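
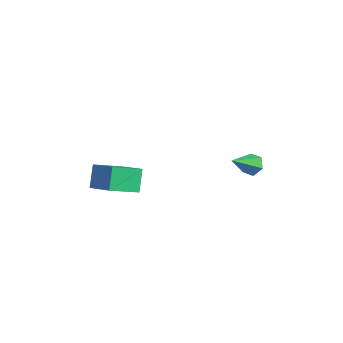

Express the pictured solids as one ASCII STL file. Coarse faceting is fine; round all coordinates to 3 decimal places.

solid 
facet normal 0.025 0.794 -0.607
outer loop
vertex 0.867 4.899 -0.025
vertex 0.586 4.456 -0.616
vertex 0.087 4.838 -0.137
endloop
endfacet
facet normal -0.159 0.317 0.935
outer loop
vertex 0.867 4.899 -0.025
vertex 0.087 4.838 -0.137
vertex 0.534 2.844 0.616
endloop
endfacet
facet normal 0.026 0.795 -0.607
outer loop
vertex 0.087 4.838 -0.137
vertex 0.586 4.456 -0.616
vertex -0.194 4.396 -0.728
endloop
endfacet
facet normal -0.893 -0.031 0.448
outer loop
vertex 0.087 4.838 -0.137
vertex -0.194 4.396 -0.728
vertex 0.534 2.844 0.616
endloop
endfacet
facet normal 0.026 0.794 -0.608
outer loop
vertex -0.194 4.396 -0.728
vertex 0.586 4.456 -0.616
vertex 0.305 4.013 -1.207
endloop
endfacet
facet normal -0.743 -0.602 -0.293
outer loop
vertex -0.194 4.396 -0.728
vertex 0.305 4.013 -1.207
vertex 0.534 2.844 0.616
endloop
endfacet
facet normal 0.025 0.794 -0.607
outer loop
vertex 0.305 4.013 -1.207
vertex 0.586 4.456 -0.616
vertex 1.085 4.074 -1.095
endloop
endfacet
facet normal 0.143 -0.825 -0.547
outer loop
vertex 0.305 4.013 -1.207
vertex 1.085 4.074 -1.095
vertex 0.534 2.844 0.616
endloop
endfacet
facet normal 0.025 0.794 -0.607
outer loop
vertex 1.085 4.074 -1.095
vertex 0.586 4.456 -0.616
vertex 1.366 4.517 -0.504
endloop
endfacet
facet normal 0.877 -0.476 -0.060
outer loop
vertex 1.085 4.074 -1.095
vertex 1.366 4.517 -0.504
vertex 0.534 2.844 0.616
endloop
endfacet
facet normal 0.025 0.794 -0.607
outer loop
vertex 1.366 4.517 -0.504
vertex 0.586 4.456 -0.616
vertex 0.867 4.899 -0.025
endloop
endfacet
facet normal 0.726 0.095 0.681
outer loop
vertex 1.366 4.517 -0.504
vertex 0.867 4.899 -0.025
vertex 0.534 2.844 0.616
endloop
endfacet
facet normal -0.388 0.491 0.780
outer loop
vertex -3.744 -3.821 1.335
vertex -2.027 -3.83 2.194
vertex -3.286 -2.035 0.439
endloop
endfacet
facet normal -0.894 0.005 -0.448
outer loop
vertex -2.673 -2.81 -0.794
vertex -3.744 -3.821 1.335
vertex -3.286 -2.035 0.439
endloop
endfacet
facet normal -0.388 0.491 0.780
outer loop
vertex -3.286 -2.035 0.439
vertex -2.027 -3.83 2.194
vertex -1.569 -2.044 1.298
endloop
endfacet
facet normal 0.223 0.871 -0.437
outer loop
vertex -1.569 -2.044 1.298
vertex -2.673 -2.81 -0.794
vertex -3.286 -2.035 0.439
endloop
endfacet
facet normal -0.223 -0.871 0.437
outer loop
vertex -3.744 -3.821 1.335
vertex -1.414 -4.605 0.961
vertex -2.027 -3.83 2.194
endloop
endfacet
facet normal -0.894 0.005 -0.448
outer loop
vertex -3.131 -4.596 0.102
vertex -3.744 -3.821 1.335
vertex -2.673 -2.81 -0.794
endloop
endfacet
facet normal -0.223 -0.871 0.437
outer loop
vertex -3.131 -4.596 0.102
vertex -1.414 -4.605 0.961
vertex -3.744 -3.821 1.335
endloop
endfacet
facet normal 0.894 -0.005 0.448
outer loop
vertex -2.027 -3.83 2.194
vertex -1.414 -4.605 0.961
vertex -1.569 -2.044 1.298
endloop
endfacet
facet normal 0.223 0.871 -0.437
outer loop
vertex -0.956 -2.819 0.065
vertex -2.673 -2.81 -0.794
vertex -1.569 -2.044 1.298
endloop
endfacet
facet normal 0.894 -0.005 0.448
outer loop
vertex -1.569 -2.044 1.298
vertex -1.414 -4.605 0.961
vertex -0.956 -2.819 0.065
endloop
endfacet
facet normal 0.388 -0.491 -0.780
outer loop
vertex -0.956 -2.819 0.065
vertex -3.131 -4.596 0.102
vertex -2.673 -2.81 -0.794
endloop
endfacet
facet normal 0.388 -0.491 -0.780
outer loop
vertex -1.414 -4.605 0.961
vertex -3.131 -4.596 0.102
vertex -0.956 -2.819 0.065
endloop
endfacet

endsolid


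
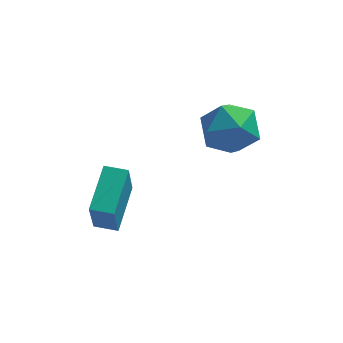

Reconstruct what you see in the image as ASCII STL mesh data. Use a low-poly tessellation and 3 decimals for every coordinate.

solid 
facet normal 0.175 0.588 0.789
outer loop
vertex 1.395 -0.325 2.645
vertex 1.092 -1.257 3.407
vertex 2.268 -1.114 3.039
endloop
endfacet
facet normal 0.590 0.772 0.238
outer loop
vertex 1.395 -0.325 2.645
vertex 2.268 -1.114 3.039
vertex 2.257 -0.74 1.856
endloop
endfacet
facet normal 0.165 0.936 -0.311
outer loop
vertex 1.395 -0.325 2.645
vertex 2.257 -0.74 1.856
vertex 1.074 -0.652 1.492
endloop
endfacet
facet normal -0.511 0.854 -0.100
outer loop
vertex 1.395 -0.325 2.645
vertex 1.074 -0.652 1.492
vertex 0.354 -0.971 2.451
endloop
endfacet
facet normal -0.505 0.639 0.581
outer loop
vertex 1.395 -0.325 2.645
vertex 0.354 -0.971 2.451
vertex 1.092 -1.257 3.407
endloop
endfacet
facet normal 0.978 0.201 0.054
outer loop
vertex 2.257 -0.74 1.856
vertex 2.268 -1.114 3.039
vertex 2.486 -1.929 2.129
endloop
endfacet
facet normal 0.308 -0.095 0.947
outer loop
vertex 2.268 -1.114 3.039
vertex 1.092 -1.257 3.407
vertex 1.766 -2.248 3.088
endloop
endfacet
facet normal -0.793 -0.013 0.609
outer loop
vertex 1.092 -1.257 3.407
vertex 0.354 -0.971 2.451
vertex 0.583 -2.16 2.724
endloop
endfacet
facet normal -0.804 0.335 -0.492
outer loop
vertex 0.354 -0.971 2.451
vertex 1.074 -0.652 1.492
vertex 0.572 -1.786 1.541
endloop
endfacet
facet normal 0.292 0.467 -0.835
outer loop
vertex 1.074 -0.652 1.492
vertex 2.257 -0.74 1.856
vertex 1.748 -1.643 1.173
endloop
endfacet
facet normal 0.511 -0.854 0.100
outer loop
vertex 1.445 -2.575 1.935
vertex 2.486 -1.929 2.129
vertex 1.766 -2.248 3.088
endloop
endfacet
facet normal -0.165 -0.936 0.311
outer loop
vertex 1.445 -2.575 1.935
vertex 1.766 -2.248 3.088
vertex 0.583 -2.16 2.724
endloop
endfacet
facet normal -0.590 -0.772 -0.238
outer loop
vertex 1.445 -2.575 1.935
vertex 0.583 -2.16 2.724
vertex 0.572 -1.786 1.541
endloop
endfacet
facet normal -0.175 -0.588 -0.789
outer loop
vertex 1.445 -2.575 1.935
vertex 0.572 -1.786 1.541
vertex 1.748 -1.643 1.173
endloop
endfacet
facet normal 0.505 -0.639 -0.581
outer loop
vertex 1.445 -2.575 1.935
vertex 1.748 -1.643 1.173
vertex 2.486 -1.929 2.129
endloop
endfacet
facet normal 0.804 -0.335 0.492
outer loop
vertex 1.766 -2.248 3.088
vertex 2.486 -1.929 2.129
vertex 2.268 -1.114 3.039
endloop
endfacet
facet normal -0.292 -0.467 0.835
outer loop
vertex 0.583 -2.16 2.724
vertex 1.766 -2.248 3.088
vertex 1.092 -1.257 3.407
endloop
endfacet
facet normal -0.978 -0.201 -0.054
outer loop
vertex 0.572 -1.786 1.541
vertex 0.583 -2.16 2.724
vertex 0.354 -0.971 2.451
endloop
endfacet
facet normal -0.308 0.095 -0.947
outer loop
vertex 1.748 -1.643 1.173
vertex 0.572 -1.786 1.541
vertex 1.074 -0.652 1.492
endloop
endfacet
facet normal 0.793 0.013 -0.609
outer loop
vertex 2.486 -1.929 2.129
vertex 1.748 -1.643 1.173
vertex 2.257 -0.74 1.856
endloop
endfacet
facet normal -0.975 0.218 0.052
outer loop
vertex -3.471 -4.833 0.788
vertex -3.035 -3.069 1.575
vertex -3.392 -4.052 -1.007
endloop
endfacet
facet normal -0.221 -0.891 -0.397
outer loop
vertex -2.505 -4.251 -1.055
vertex -3.471 -4.833 0.788
vertex -3.392 -4.052 -1.007
endloop
endfacet
facet normal -0.975 0.218 0.052
outer loop
vertex -3.392 -4.052 -1.007
vertex -3.035 -3.069 1.575
vertex -2.956 -2.288 -0.221
endloop
endfacet
facet normal 0.040 0.398 -0.916
outer loop
vertex -2.956 -2.288 -0.221
vertex -2.505 -4.251 -1.055
vertex -3.392 -4.052 -1.007
endloop
endfacet
facet normal -0.040 -0.399 0.916
outer loop
vertex -3.471 -4.833 0.788
vertex -2.148 -3.268 1.527
vertex -3.035 -3.069 1.575
endloop
endfacet
facet normal -0.221 -0.891 -0.397
outer loop
vertex -2.584 -5.032 0.741
vertex -3.471 -4.833 0.788
vertex -2.505 -4.251 -1.055
endloop
endfacet
facet normal -0.041 -0.398 0.916
outer loop
vertex -2.584 -5.032 0.741
vertex -2.148 -3.268 1.527
vertex -3.471 -4.833 0.788
endloop
endfacet
facet normal 0.221 0.891 0.397
outer loop
vertex -3.035 -3.069 1.575
vertex -2.148 -3.268 1.527
vertex -2.956 -2.288 -0.221
endloop
endfacet
facet normal 0.041 0.399 -0.916
outer loop
vertex -2.069 -2.487 -0.268
vertex -2.505 -4.251 -1.055
vertex -2.956 -2.288 -0.221
endloop
endfacet
facet normal 0.221 0.891 0.397
outer loop
vertex -2.956 -2.288 -0.221
vertex -2.148 -3.268 1.527
vertex -2.069 -2.487 -0.268
endloop
endfacet
facet normal 0.975 -0.218 -0.052
outer loop
vertex -2.069 -2.487 -0.268
vertex -2.584 -5.032 0.741
vertex -2.505 -4.251 -1.055
endloop
endfacet
facet normal 0.975 -0.218 -0.052
outer loop
vertex -2.148 -3.268 1.527
vertex -2.584 -5.032 0.741
vertex -2.069 -2.487 -0.268
endloop
endfacet

endsolid


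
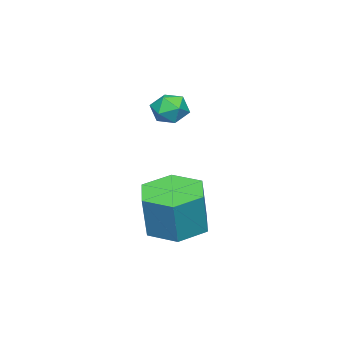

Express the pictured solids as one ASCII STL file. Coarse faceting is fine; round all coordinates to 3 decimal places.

solid 
facet normal 0.239 0.935 -0.261
outer loop
vertex 1.587 -0.558 -0.898
vertex 1.046 -0.328 -0.571
vertex 1.633 -0.388 -0.248
endloop
endfacet
facet normal 0.824 0.532 -0.197
outer loop
vertex 1.587 -0.558 -0.898
vertex 1.633 -0.388 -0.248
vertex 1.938 -0.944 -0.473
endloop
endfacet
facet normal 0.762 -0.019 -0.647
outer loop
vertex 1.587 -0.558 -0.898
vertex 1.938 -0.944 -0.473
vertex 1.539 -1.228 -0.935
endloop
endfacet
facet normal 0.140 0.045 -0.989
outer loop
vertex 1.587 -0.558 -0.898
vertex 1.539 -1.228 -0.935
vertex 0.987 -0.846 -0.996
endloop
endfacet
facet normal -0.183 0.636 -0.750
outer loop
vertex 1.587 -0.558 -0.898
vertex 0.987 -0.846 -0.996
vertex 1.046 -0.328 -0.571
endloop
endfacet
facet normal 0.841 0.272 0.468
outer loop
vertex 1.938 -0.944 -0.473
vertex 1.633 -0.388 -0.248
vertex 1.613 -0.954 0.116
endloop
endfacet
facet normal -0.105 0.926 0.363
outer loop
vertex 1.633 -0.388 -0.248
vertex 1.046 -0.328 -0.571
vertex 1.061 -0.572 0.055
endloop
endfacet
facet normal -0.789 0.441 -0.428
outer loop
vertex 1.046 -0.328 -0.571
vertex 0.987 -0.846 -0.996
vertex 0.662 -0.856 -0.407
endloop
endfacet
facet normal -0.266 -0.515 -0.815
outer loop
vertex 0.987 -0.846 -0.996
vertex 1.539 -1.228 -0.935
vertex 0.967 -1.412 -0.632
endloop
endfacet
facet normal 0.741 -0.619 -0.259
outer loop
vertex 1.539 -1.228 -0.935
vertex 1.938 -0.944 -0.473
vertex 1.554 -1.472 -0.309
endloop
endfacet
facet normal -0.140 -0.045 0.989
outer loop
vertex 1.013 -1.242 0.018
vertex 1.613 -0.954 0.116
vertex 1.061 -0.572 0.055
endloop
endfacet
facet normal -0.762 0.019 0.647
outer loop
vertex 1.013 -1.242 0.018
vertex 1.061 -0.572 0.055
vertex 0.662 -0.856 -0.407
endloop
endfacet
facet normal -0.824 -0.532 0.197
outer loop
vertex 1.013 -1.242 0.018
vertex 0.662 -0.856 -0.407
vertex 0.967 -1.412 -0.632
endloop
endfacet
facet normal -0.239 -0.935 0.261
outer loop
vertex 1.013 -1.242 0.018
vertex 0.967 -1.412 -0.632
vertex 1.554 -1.472 -0.309
endloop
endfacet
facet normal 0.183 -0.636 0.750
outer loop
vertex 1.013 -1.242 0.018
vertex 1.554 -1.472 -0.309
vertex 1.613 -0.954 0.116
endloop
endfacet
facet normal 0.266 0.515 0.815
outer loop
vertex 1.061 -0.572 0.055
vertex 1.613 -0.954 0.116
vertex 1.633 -0.388 -0.248
endloop
endfacet
facet normal -0.741 0.619 0.259
outer loop
vertex 0.662 -0.856 -0.407
vertex 1.061 -0.572 0.055
vertex 1.046 -0.328 -0.571
endloop
endfacet
facet normal -0.841 -0.272 -0.468
outer loop
vertex 0.967 -1.412 -0.632
vertex 0.662 -0.856 -0.407
vertex 0.987 -0.846 -0.996
endloop
endfacet
facet normal 0.105 -0.926 -0.363
outer loop
vertex 1.554 -1.472 -0.309
vertex 0.967 -1.412 -0.632
vertex 1.539 -1.228 -0.935
endloop
endfacet
facet normal 0.789 -0.441 0.428
outer loop
vertex 1.613 -0.954 0.116
vertex 1.554 -1.472 -0.309
vertex 1.938 -0.944 -0.473
endloop
endfacet
facet normal -0.261 -0.046 -0.964
outer loop
vertex 3.589 0.65 -4.97
vertex 2.702 0.132 -4.705
vertex 2.702 1.19 -4.756
endloop
endfacet
facet normal 0.482 0.859 -0.171
outer loop
vertex 3.589 0.65 -4.97
vertex 2.702 1.19 -4.756
vertex 4.024 0.726 -3.359
endloop
endfacet
facet normal 0.483 0.859 -0.172
outer loop
vertex 4.024 0.726 -3.359
vertex 2.702 1.19 -4.756
vertex 3.138 1.267 -3.145
endloop
endfacet
facet normal 0.261 0.046 0.964
outer loop
vertex 4.024 0.726 -3.359
vertex 3.138 1.267 -3.145
vertex 3.138 0.208 -3.095
endloop
endfacet
facet normal -0.261 -0.046 -0.964
outer loop
vertex 2.702 1.19 -4.756
vertex 2.702 0.132 -4.705
vertex 1.816 0.672 -4.491
endloop
endfacet
facet normal -0.483 0.871 0.089
outer loop
vertex 2.702 1.19 -4.756
vertex 1.816 0.672 -4.491
vertex 3.138 1.267 -3.145
endloop
endfacet
facet normal -0.482 0.871 0.089
outer loop
vertex 3.138 1.267 -3.145
vertex 1.816 0.672 -4.491
vertex 2.251 0.749 -2.881
endloop
endfacet
facet normal 0.260 0.046 0.964
outer loop
vertex 3.138 1.267 -3.145
vertex 2.251 0.749 -2.881
vertex 3.138 0.208 -3.095
endloop
endfacet
facet normal -0.261 -0.046 -0.964
outer loop
vertex 1.816 0.672 -4.491
vertex 2.702 0.132 -4.705
vertex 1.816 -0.386 -4.441
endloop
endfacet
facet normal -0.965 0.012 0.260
outer loop
vertex 1.816 0.672 -4.491
vertex 1.816 -0.386 -4.441
vertex 2.251 0.749 -2.881
endloop
endfacet
facet normal -0.965 0.013 0.260
outer loop
vertex 2.251 0.749 -2.881
vertex 1.816 -0.386 -4.441
vertex 2.251 -0.31 -2.83
endloop
endfacet
facet normal 0.261 0.046 0.964
outer loop
vertex 2.251 0.749 -2.881
vertex 2.251 -0.31 -2.83
vertex 3.138 0.208 -3.095
endloop
endfacet
facet normal -0.261 -0.046 -0.964
outer loop
vertex 1.816 -0.386 -4.441
vertex 2.702 0.132 -4.705
vertex 2.702 -0.927 -4.655
endloop
endfacet
facet normal -0.483 -0.859 0.171
outer loop
vertex 1.816 -0.386 -4.441
vertex 2.702 -0.927 -4.655
vertex 2.251 -0.31 -2.83
endloop
endfacet
facet normal -0.482 -0.859 0.171
outer loop
vertex 2.251 -0.31 -2.83
vertex 2.702 -0.927 -4.655
vertex 3.138 -0.85 -3.044
endloop
endfacet
facet normal 0.261 0.046 0.964
outer loop
vertex 2.251 -0.31 -2.83
vertex 3.138 -0.85 -3.044
vertex 3.138 0.208 -3.095
endloop
endfacet
facet normal -0.260 -0.046 -0.964
outer loop
vertex 2.702 -0.927 -4.655
vertex 2.702 0.132 -4.705
vertex 3.589 -0.409 -4.919
endloop
endfacet
facet normal 0.482 -0.871 -0.089
outer loop
vertex 2.702 -0.927 -4.655
vertex 3.589 -0.409 -4.919
vertex 3.138 -0.85 -3.044
endloop
endfacet
facet normal 0.483 -0.871 -0.089
outer loop
vertex 3.138 -0.85 -3.044
vertex 3.589 -0.409 -4.919
vertex 4.024 -0.332 -3.309
endloop
endfacet
facet normal 0.261 0.046 0.964
outer loop
vertex 3.138 -0.85 -3.044
vertex 4.024 -0.332 -3.309
vertex 3.138 0.208 -3.095
endloop
endfacet
facet normal -0.261 -0.046 -0.964
outer loop
vertex 3.589 -0.409 -4.919
vertex 2.702 0.132 -4.705
vertex 3.589 0.65 -4.97
endloop
endfacet
facet normal 0.965 -0.013 -0.260
outer loop
vertex 3.589 -0.409 -4.919
vertex 3.589 0.65 -4.97
vertex 4.024 -0.332 -3.309
endloop
endfacet
facet normal 0.965 -0.012 -0.260
outer loop
vertex 4.024 -0.332 -3.309
vertex 3.589 0.65 -4.97
vertex 4.024 0.726 -3.359
endloop
endfacet
facet normal 0.261 0.046 0.964
outer loop
vertex 4.024 -0.332 -3.309
vertex 4.024 0.726 -3.359
vertex 3.138 0.208 -3.095
endloop
endfacet

endsolid


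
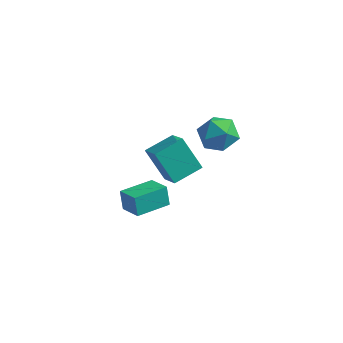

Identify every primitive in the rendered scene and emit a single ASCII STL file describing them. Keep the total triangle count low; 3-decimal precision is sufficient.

solid 
facet normal -0.619 0.170 0.767
outer loop
vertex 0.55 3.062 -1.216
vertex 1.323 4.247 -0.854
vertex -0.332 3.912 -2.116
endloop
endfacet
facet normal -0.530 -0.811 -0.247
outer loop
vertex 0.757 3.613 -3.466
vertex 0.55 3.062 -1.216
vertex -0.332 3.912 -2.116
endloop
endfacet
facet normal -0.619 0.170 0.767
outer loop
vertex -0.332 3.912 -2.116
vertex 1.323 4.247 -0.854
vertex 0.441 5.097 -1.754
endloop
endfacet
facet normal -0.580 0.559 -0.592
outer loop
vertex 0.441 5.097 -1.754
vertex 0.757 3.613 -3.466
vertex -0.332 3.912 -2.116
endloop
endfacet
facet normal 0.580 -0.559 0.592
outer loop
vertex 0.55 3.062 -1.216
vertex 2.412 3.948 -2.204
vertex 1.323 4.247 -0.854
endloop
endfacet
facet normal -0.530 -0.811 -0.247
outer loop
vertex 1.639 2.763 -2.566
vertex 0.55 3.062 -1.216
vertex 0.757 3.613 -3.466
endloop
endfacet
facet normal 0.580 -0.559 0.592
outer loop
vertex 1.639 2.763 -2.566
vertex 2.412 3.948 -2.204
vertex 0.55 3.062 -1.216
endloop
endfacet
facet normal 0.530 0.811 0.247
outer loop
vertex 1.323 4.247 -0.854
vertex 2.412 3.948 -2.204
vertex 0.441 5.097 -1.754
endloop
endfacet
facet normal -0.580 0.559 -0.592
outer loop
vertex 1.53 4.798 -3.104
vertex 0.757 3.613 -3.466
vertex 0.441 5.097 -1.754
endloop
endfacet
facet normal 0.530 0.811 0.247
outer loop
vertex 0.441 5.097 -1.754
vertex 2.412 3.948 -2.204
vertex 1.53 4.798 -3.104
endloop
endfacet
facet normal 0.619 -0.170 -0.767
outer loop
vertex 1.53 4.798 -3.104
vertex 1.639 2.763 -2.566
vertex 0.757 3.613 -3.466
endloop
endfacet
facet normal 0.619 -0.170 -0.767
outer loop
vertex 2.412 3.948 -2.204
vertex 1.639 2.763 -2.566
vertex 1.53 4.798 -3.104
endloop
endfacet
facet normal -0.214 0.527 0.823
outer loop
vertex 3.421 2.731 2.898
vertex 3.623 1.968 3.439
vertex 4.312 2.594 3.217
endloop
endfacet
facet normal 0.037 0.951 0.307
outer loop
vertex 3.421 2.731 2.898
vertex 4.312 2.594 3.217
vertex 4.166 2.889 2.319
endloop
endfacet
facet normal -0.390 0.883 -0.262
outer loop
vertex 3.421 2.731 2.898
vertex 4.166 2.889 2.319
vertex 3.386 2.445 1.985
endloop
endfacet
facet normal -0.904 0.416 -0.096
outer loop
vertex 3.421 2.731 2.898
vertex 3.386 2.445 1.985
vertex 3.051 1.876 2.678
endloop
endfacet
facet normal -0.795 0.196 0.574
outer loop
vertex 3.421 2.731 2.898
vertex 3.051 1.876 2.678
vertex 3.623 1.968 3.439
endloop
endfacet
facet normal 0.685 0.718 0.124
outer loop
vertex 4.166 2.889 2.319
vertex 4.312 2.594 3.217
vertex 4.829 2.224 2.502
endloop
endfacet
facet normal 0.280 0.032 0.959
outer loop
vertex 4.312 2.594 3.217
vertex 3.623 1.968 3.439
vertex 4.494 1.655 3.195
endloop
endfacet
facet normal -0.660 -0.505 0.557
outer loop
vertex 3.623 1.968 3.439
vertex 3.051 1.876 2.678
vertex 3.714 1.211 2.861
endloop
endfacet
facet normal -0.836 -0.150 -0.527
outer loop
vertex 3.051 1.876 2.678
vertex 3.386 2.445 1.985
vertex 3.568 1.506 1.963
endloop
endfacet
facet normal -0.005 0.606 -0.795
outer loop
vertex 3.386 2.445 1.985
vertex 4.166 2.889 2.319
vertex 4.257 2.132 1.741
endloop
endfacet
facet normal 0.904 -0.416 0.096
outer loop
vertex 4.459 1.369 2.282
vertex 4.829 2.224 2.502
vertex 4.494 1.655 3.195
endloop
endfacet
facet normal 0.390 -0.883 0.262
outer loop
vertex 4.459 1.369 2.282
vertex 4.494 1.655 3.195
vertex 3.714 1.211 2.861
endloop
endfacet
facet normal -0.037 -0.951 -0.307
outer loop
vertex 4.459 1.369 2.282
vertex 3.714 1.211 2.861
vertex 3.568 1.506 1.963
endloop
endfacet
facet normal 0.214 -0.527 -0.823
outer loop
vertex 4.459 1.369 2.282
vertex 3.568 1.506 1.963
vertex 4.257 2.132 1.741
endloop
endfacet
facet normal 0.795 -0.196 -0.574
outer loop
vertex 4.459 1.369 2.282
vertex 4.257 2.132 1.741
vertex 4.829 2.224 2.502
endloop
endfacet
facet normal 0.836 0.150 0.527
outer loop
vertex 4.494 1.655 3.195
vertex 4.829 2.224 2.502
vertex 4.312 2.594 3.217
endloop
endfacet
facet normal 0.005 -0.606 0.795
outer loop
vertex 3.714 1.211 2.861
vertex 4.494 1.655 3.195
vertex 3.623 1.968 3.439
endloop
endfacet
facet normal -0.685 -0.718 -0.124
outer loop
vertex 3.568 1.506 1.963
vertex 3.714 1.211 2.861
vertex 3.051 1.876 2.678
endloop
endfacet
facet normal -0.280 -0.032 -0.959
outer loop
vertex 4.257 2.132 1.741
vertex 3.568 1.506 1.963
vertex 3.386 2.445 1.985
endloop
endfacet
facet normal 0.660 0.505 -0.557
outer loop
vertex 4.829 2.224 2.502
vertex 4.257 2.132 1.741
vertex 4.166 2.889 2.319
endloop
endfacet
facet normal -0.821 0.439 -0.363
outer loop
vertex 1.017 -1.164 0.378
vertex 1.81 0.181 0.212
vertex 1.266 -1.418 -0.492
endloop
endfacet
facet normal -0.505 -0.857 0.106
outer loop
vertex 2.17 -1.901 -0.092
vertex 1.017 -1.164 0.378
vertex 1.266 -1.418 -0.492
endloop
endfacet
facet normal -0.821 0.439 -0.363
outer loop
vertex 1.266 -1.418 -0.492
vertex 1.81 0.181 0.212
vertex 2.059 -0.073 -0.658
endloop
endfacet
facet normal 0.265 -0.270 -0.926
outer loop
vertex 2.059 -0.073 -0.658
vertex 2.17 -1.901 -0.092
vertex 1.266 -1.418 -0.492
endloop
endfacet
facet normal -0.265 0.270 0.926
outer loop
vertex 1.017 -1.164 0.378
vertex 2.714 -0.302 0.612
vertex 1.81 0.181 0.212
endloop
endfacet
facet normal -0.505 -0.857 0.106
outer loop
vertex 1.921 -1.647 0.778
vertex 1.017 -1.164 0.378
vertex 2.17 -1.901 -0.092
endloop
endfacet
facet normal -0.265 0.270 0.926
outer loop
vertex 1.921 -1.647 0.778
vertex 2.714 -0.302 0.612
vertex 1.017 -1.164 0.378
endloop
endfacet
facet normal 0.505 0.857 -0.106
outer loop
vertex 1.81 0.181 0.212
vertex 2.714 -0.302 0.612
vertex 2.059 -0.073 -0.658
endloop
endfacet
facet normal 0.265 -0.270 -0.926
outer loop
vertex 2.963 -0.556 -0.258
vertex 2.17 -1.901 -0.092
vertex 2.059 -0.073 -0.658
endloop
endfacet
facet normal 0.505 0.857 -0.106
outer loop
vertex 2.059 -0.073 -0.658
vertex 2.714 -0.302 0.612
vertex 2.963 -0.556 -0.258
endloop
endfacet
facet normal 0.821 -0.439 0.363
outer loop
vertex 2.963 -0.556 -0.258
vertex 1.921 -1.647 0.778
vertex 2.17 -1.901 -0.092
endloop
endfacet
facet normal 0.821 -0.439 0.363
outer loop
vertex 2.714 -0.302 0.612
vertex 1.921 -1.647 0.778
vertex 2.963 -0.556 -0.258
endloop
endfacet

endsolid


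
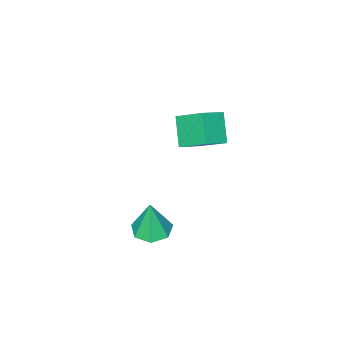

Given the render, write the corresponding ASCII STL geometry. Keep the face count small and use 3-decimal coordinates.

solid 
facet normal -0.047 0.008 -0.999
outer loop
vertex 4.242 3.594 0.265
vertex 3.275 3.658 0.311
vertex 3.928 4.375 0.286
endloop
endfacet
facet normal 0.862 0.336 0.380
outer loop
vertex 4.242 3.594 0.265
vertex 3.928 4.375 0.286
vertex 3.365 3.642 2.209
endloop
endfacet
facet normal -0.047 0.008 -0.999
outer loop
vertex 3.928 4.375 0.286
vertex 3.275 3.658 0.311
vertex 3.122 4.616 0.326
endloop
endfacet
facet normal 0.280 0.867 0.412
outer loop
vertex 3.928 4.375 0.286
vertex 3.122 4.616 0.326
vertex 3.365 3.642 2.209
endloop
endfacet
facet normal -0.048 0.008 -0.999
outer loop
vertex 3.122 4.616 0.326
vertex 3.275 3.658 0.311
vertex 2.432 4.135 0.355
endloop
endfacet
facet normal -0.498 0.742 0.448
outer loop
vertex 3.122 4.616 0.326
vertex 2.432 4.135 0.355
vertex 3.365 3.642 2.209
endloop
endfacet
facet normal -0.048 0.008 -0.999
outer loop
vertex 2.432 4.135 0.355
vertex 3.275 3.658 0.311
vertex 2.376 3.295 0.351
endloop
endfacet
facet normal -0.886 0.057 0.461
outer loop
vertex 2.432 4.135 0.355
vertex 2.376 3.295 0.351
vertex 3.365 3.642 2.209
endloop
endfacet
facet normal -0.048 0.008 -0.999
outer loop
vertex 2.376 3.295 0.351
vertex 3.275 3.658 0.311
vertex 2.997 2.728 0.317
endloop
endfacet
facet normal -0.592 -0.675 0.441
outer loop
vertex 2.376 3.295 0.351
vertex 2.997 2.728 0.317
vertex 3.365 3.642 2.209
endloop
endfacet
facet normal -0.048 0.008 -0.999
outer loop
vertex 2.997 2.728 0.317
vertex 3.275 3.658 0.311
vertex 3.827 2.861 0.278
endloop
endfacet
facet normal 0.163 -0.900 0.403
outer loop
vertex 2.997 2.728 0.317
vertex 3.827 2.861 0.278
vertex 3.365 3.642 2.209
endloop
endfacet
facet normal -0.047 0.009 -0.999
outer loop
vertex 3.827 2.861 0.278
vertex 3.275 3.658 0.311
vertex 4.242 3.594 0.265
endloop
endfacet
facet normal 0.809 -0.451 0.376
outer loop
vertex 3.827 2.861 0.278
vertex 4.242 3.594 0.265
vertex 3.365 3.642 2.209
endloop
endfacet
facet normal -0.887 0.101 -0.450
outer loop
vertex -3.514 0.76 2.406
vertex -2.813 1.842 1.267
vertex -3.096 -0.727 1.249
endloop
endfacet
facet normal -0.408 -0.629 0.662
outer loop
vertex -1.907 -0.862 1.853
vertex -3.514 0.76 2.406
vertex -3.096 -0.727 1.249
endloop
endfacet
facet normal -0.887 0.101 -0.451
outer loop
vertex -3.096 -0.727 1.249
vertex -2.813 1.842 1.267
vertex -2.395 0.355 0.111
endloop
endfacet
facet normal 0.217 -0.771 -0.599
outer loop
vertex -2.395 0.355 0.111
vertex -1.907 -0.862 1.853
vertex -3.096 -0.727 1.249
endloop
endfacet
facet normal -0.217 0.771 0.599
outer loop
vertex -3.514 0.76 2.406
vertex -1.624 1.707 1.871
vertex -2.813 1.842 1.267
endloop
endfacet
facet normal -0.407 -0.629 0.662
outer loop
vertex -2.325 0.625 3.009
vertex -3.514 0.76 2.406
vertex -1.907 -0.862 1.853
endloop
endfacet
facet normal -0.216 0.771 0.599
outer loop
vertex -2.325 0.625 3.009
vertex -1.624 1.707 1.871
vertex -3.514 0.76 2.406
endloop
endfacet
facet normal 0.408 0.629 -0.662
outer loop
vertex -2.813 1.842 1.267
vertex -1.624 1.707 1.871
vertex -2.395 0.355 0.111
endloop
endfacet
facet normal 0.216 -0.771 -0.599
outer loop
vertex -1.206 0.22 0.714
vertex -1.907 -0.862 1.853
vertex -2.395 0.355 0.111
endloop
endfacet
facet normal 0.407 0.629 -0.662
outer loop
vertex -2.395 0.355 0.111
vertex -1.624 1.707 1.871
vertex -1.206 0.22 0.714
endloop
endfacet
facet normal 0.887 -0.101 0.450
outer loop
vertex -1.206 0.22 0.714
vertex -2.325 0.625 3.009
vertex -1.907 -0.862 1.853
endloop
endfacet
facet normal 0.887 -0.101 0.450
outer loop
vertex -1.624 1.707 1.871
vertex -2.325 0.625 3.009
vertex -1.206 0.22 0.714
endloop
endfacet

endsolid


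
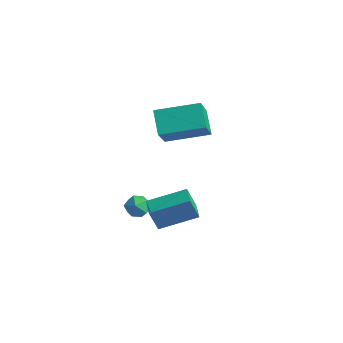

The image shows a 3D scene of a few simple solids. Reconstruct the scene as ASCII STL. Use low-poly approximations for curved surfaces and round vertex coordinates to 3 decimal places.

solid 
facet normal -0.586 -0.741 -0.329
outer loop
vertex 1.623 -2.791 -1.815
vertex 0.905 -2.233 -1.794
vertex 1.845 -2.464 -2.948
endloop
endfacet
facet normal 0.790 -0.613 -0.022
outer loop
vertex 2.915 -1.107 -2.346
vertex 1.623 -2.791 -1.815
vertex 1.845 -2.464 -2.948
endloop
endfacet
facet normal -0.585 -0.742 -0.328
outer loop
vertex 1.845 -2.464 -2.948
vertex 0.905 -2.233 -1.794
vertex 1.126 -1.906 -2.927
endloop
endfacet
facet normal 0.185 0.273 -0.944
outer loop
vertex 1.126 -1.906 -2.927
vertex 2.915 -1.107 -2.346
vertex 1.845 -2.464 -2.948
endloop
endfacet
facet normal -0.185 -0.273 0.944
outer loop
vertex 1.623 -2.791 -1.815
vertex 1.975 -0.876 -1.192
vertex 0.905 -2.233 -1.794
endloop
endfacet
facet normal 0.790 -0.613 -0.023
outer loop
vertex 2.694 -1.434 -1.213
vertex 1.623 -2.791 -1.815
vertex 2.915 -1.107 -2.346
endloop
endfacet
facet normal -0.184 -0.273 0.944
outer loop
vertex 2.694 -1.434 -1.213
vertex 1.975 -0.876 -1.192
vertex 1.623 -2.791 -1.815
endloop
endfacet
facet normal -0.790 0.613 0.023
outer loop
vertex 0.905 -2.233 -1.794
vertex 1.975 -0.876 -1.192
vertex 1.126 -1.906 -2.927
endloop
endfacet
facet normal 0.185 0.273 -0.944
outer loop
vertex 2.197 -0.549 -2.325
vertex 2.915 -1.107 -2.346
vertex 1.126 -1.906 -2.927
endloop
endfacet
facet normal -0.790 0.613 0.022
outer loop
vertex 1.126 -1.906 -2.927
vertex 1.975 -0.876 -1.192
vertex 2.197 -0.549 -2.325
endloop
endfacet
facet normal 0.586 0.741 0.328
outer loop
vertex 2.197 -0.549 -2.325
vertex 2.694 -1.434 -1.213
vertex 2.915 -1.107 -2.346
endloop
endfacet
facet normal 0.585 0.741 0.329
outer loop
vertex 1.975 -0.876 -1.192
vertex 2.694 -1.434 -1.213
vertex 2.197 -0.549 -2.325
endloop
endfacet
facet normal -0.717 0.423 0.554
outer loop
vertex -0.815 -0.694 -3.467
vertex -1.234 -1.176 -3.641
vertex -0.857 -1.244 -3.101
endloop
endfacet
facet normal -0.072 0.556 0.828
outer loop
vertex -0.815 -0.694 -3.467
vertex -0.857 -1.244 -3.101
vertex -0.265 -0.977 -3.229
endloop
endfacet
facet normal 0.315 0.890 0.330
outer loop
vertex -0.815 -0.694 -3.467
vertex -0.265 -0.977 -3.229
vertex -0.276 -0.743 -3.849
endloop
endfacet
facet normal -0.091 0.963 -0.252
outer loop
vertex -0.815 -0.694 -3.467
vertex -0.276 -0.743 -3.849
vertex -0.875 -0.866 -4.103
endloop
endfacet
facet normal -0.729 0.675 -0.114
outer loop
vertex -0.815 -0.694 -3.467
vertex -0.875 -0.866 -4.103
vertex -1.234 -1.176 -3.641
endloop
endfacet
facet normal 0.241 -0.071 0.968
outer loop
vertex -0.265 -0.977 -3.229
vertex -0.857 -1.244 -3.101
vertex -0.345 -1.634 -3.257
endloop
endfacet
facet normal -0.803 -0.283 0.525
outer loop
vertex -0.857 -1.244 -3.101
vertex -1.234 -1.176 -3.641
vertex -0.944 -1.757 -3.511
endloop
endfacet
facet normal -0.822 0.124 -0.556
outer loop
vertex -1.234 -1.176 -3.641
vertex -0.875 -0.866 -4.103
vertex -0.955 -1.523 -4.131
endloop
endfacet
facet normal 0.210 0.588 -0.781
outer loop
vertex -0.875 -0.866 -4.103
vertex -0.276 -0.743 -3.849
vertex -0.363 -1.256 -4.259
endloop
endfacet
facet normal 0.868 0.469 0.162
outer loop
vertex -0.276 -0.743 -3.849
vertex -0.265 -0.977 -3.229
vertex 0.014 -1.324 -3.719
endloop
endfacet
facet normal 0.091 -0.963 0.252
outer loop
vertex -0.405 -1.806 -3.893
vertex -0.345 -1.634 -3.257
vertex -0.944 -1.757 -3.511
endloop
endfacet
facet normal -0.315 -0.890 -0.330
outer loop
vertex -0.405 -1.806 -3.893
vertex -0.944 -1.757 -3.511
vertex -0.955 -1.523 -4.131
endloop
endfacet
facet normal 0.072 -0.556 -0.828
outer loop
vertex -0.405 -1.806 -3.893
vertex -0.955 -1.523 -4.131
vertex -0.363 -1.256 -4.259
endloop
endfacet
facet normal 0.717 -0.423 -0.554
outer loop
vertex -0.405 -1.806 -3.893
vertex -0.363 -1.256 -4.259
vertex 0.014 -1.324 -3.719
endloop
endfacet
facet normal 0.729 -0.675 0.114
outer loop
vertex -0.405 -1.806 -3.893
vertex 0.014 -1.324 -3.719
vertex -0.345 -1.634 -3.257
endloop
endfacet
facet normal -0.210 -0.588 0.781
outer loop
vertex -0.944 -1.757 -3.511
vertex -0.345 -1.634 -3.257
vertex -0.857 -1.244 -3.101
endloop
endfacet
facet normal -0.868 -0.469 -0.162
outer loop
vertex -0.955 -1.523 -4.131
vertex -0.944 -1.757 -3.511
vertex -1.234 -1.176 -3.641
endloop
endfacet
facet normal -0.241 0.071 -0.968
outer loop
vertex -0.363 -1.256 -4.259
vertex -0.955 -1.523 -4.131
vertex -0.875 -0.866 -4.103
endloop
endfacet
facet normal 0.803 0.283 -0.525
outer loop
vertex 0.014 -1.324 -3.719
vertex -0.363 -1.256 -4.259
vertex -0.276 -0.743 -3.849
endloop
endfacet
facet normal 0.822 -0.124 0.556
outer loop
vertex -0.345 -1.634 -3.257
vertex 0.014 -1.324 -3.719
vertex -0.265 -0.977 -3.229
endloop
endfacet
facet normal -0.642 0.430 0.635
outer loop
vertex -0.346 -0.506 2.441
vertex 1.035 0.937 2.858
vertex -1.082 0.639 0.921
endloop
endfacet
facet normal -0.677 -0.707 -0.204
outer loop
vertex -0.255 0.083 0.102
vertex -0.346 -0.506 2.441
vertex -1.082 0.639 0.921
endloop
endfacet
facet normal -0.641 0.431 0.635
outer loop
vertex -1.082 0.639 0.921
vertex 1.035 0.937 2.858
vertex 0.299 2.081 1.338
endloop
endfacet
facet normal -0.361 0.561 -0.745
outer loop
vertex 0.299 2.081 1.338
vertex -0.255 0.083 0.102
vertex -1.082 0.639 0.921
endloop
endfacet
facet normal 0.361 -0.561 0.745
outer loop
vertex -0.346 -0.506 2.441
vertex 1.862 0.381 2.039
vertex 1.035 0.937 2.858
endloop
endfacet
facet normal -0.677 -0.707 -0.204
outer loop
vertex 0.481 -1.061 1.622
vertex -0.346 -0.506 2.441
vertex -0.255 0.083 0.102
endloop
endfacet
facet normal 0.361 -0.561 0.745
outer loop
vertex 0.481 -1.061 1.622
vertex 1.862 0.381 2.039
vertex -0.346 -0.506 2.441
endloop
endfacet
facet normal 0.677 0.707 0.204
outer loop
vertex 1.035 0.937 2.858
vertex 1.862 0.381 2.039
vertex 0.299 2.081 1.338
endloop
endfacet
facet normal -0.361 0.561 -0.745
outer loop
vertex 1.126 1.526 0.519
vertex -0.255 0.083 0.102
vertex 0.299 2.081 1.338
endloop
endfacet
facet normal 0.677 0.707 0.205
outer loop
vertex 0.299 2.081 1.338
vertex 1.862 0.381 2.039
vertex 1.126 1.526 0.519
endloop
endfacet
facet normal 0.642 -0.431 -0.635
outer loop
vertex 1.126 1.526 0.519
vertex 0.481 -1.061 1.622
vertex -0.255 0.083 0.102
endloop
endfacet
facet normal 0.641 -0.431 -0.635
outer loop
vertex 1.862 0.381 2.039
vertex 0.481 -1.061 1.622
vertex 1.126 1.526 0.519
endloop
endfacet

endsolid


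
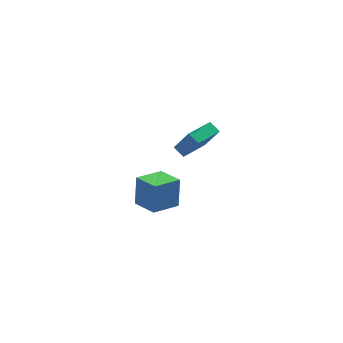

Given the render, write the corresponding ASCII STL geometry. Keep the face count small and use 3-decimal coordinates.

solid 
facet normal -0.923 -0.343 0.177
outer loop
vertex 1.17 0.874 -2.013
vertex 0.526 2.468 -2.283
vertex 0.949 0.451 -3.986
endloop
endfacet
facet normal 0.370 -0.916 0.155
outer loop
vertex 2.674 1.092 -4.317
vertex 1.17 0.874 -2.013
vertex 0.949 0.451 -3.986
endloop
endfacet
facet normal -0.923 -0.343 0.177
outer loop
vertex 0.949 0.451 -3.986
vertex 0.526 2.468 -2.283
vertex 0.305 2.045 -4.256
endloop
endfacet
facet normal -0.109 -0.209 -0.972
outer loop
vertex 0.305 2.045 -4.256
vertex 2.674 1.092 -4.317
vertex 0.949 0.451 -3.986
endloop
endfacet
facet normal 0.109 0.209 0.972
outer loop
vertex 1.17 0.874 -2.013
vertex 2.251 3.109 -2.614
vertex 0.526 2.468 -2.283
endloop
endfacet
facet normal 0.370 -0.916 0.155
outer loop
vertex 2.895 1.515 -2.344
vertex 1.17 0.874 -2.013
vertex 2.674 1.092 -4.317
endloop
endfacet
facet normal 0.109 0.209 0.972
outer loop
vertex 2.895 1.515 -2.344
vertex 2.251 3.109 -2.614
vertex 1.17 0.874 -2.013
endloop
endfacet
facet normal -0.370 0.916 -0.155
outer loop
vertex 0.526 2.468 -2.283
vertex 2.251 3.109 -2.614
vertex 0.305 2.045 -4.256
endloop
endfacet
facet normal -0.109 -0.209 -0.972
outer loop
vertex 2.03 2.686 -4.587
vertex 2.674 1.092 -4.317
vertex 0.305 2.045 -4.256
endloop
endfacet
facet normal -0.370 0.916 -0.155
outer loop
vertex 0.305 2.045 -4.256
vertex 2.251 3.109 -2.614
vertex 2.03 2.686 -4.587
endloop
endfacet
facet normal 0.923 0.343 -0.177
outer loop
vertex 2.03 2.686 -4.587
vertex 2.895 1.515 -2.344
vertex 2.674 1.092 -4.317
endloop
endfacet
facet normal 0.923 0.343 -0.177
outer loop
vertex 2.251 3.109 -2.614
vertex 2.895 1.515 -2.344
vertex 2.03 2.686 -4.587
endloop
endfacet
facet normal -0.333 0.404 -0.852
outer loop
vertex 1.45 -1.826 3.424
vertex 3.044 -0.801 3.287
vertex 1.807 -2.439 2.994
endloop
endfacet
facet normal -0.839 -0.539 0.072
outer loop
vertex 2.416 -3.179 4.553
vertex 1.45 -1.826 3.424
vertex 1.807 -2.439 2.994
endloop
endfacet
facet normal -0.333 0.404 -0.852
outer loop
vertex 1.807 -2.439 2.994
vertex 3.044 -0.801 3.287
vertex 3.401 -1.415 2.857
endloop
endfacet
facet normal 0.430 -0.739 -0.519
outer loop
vertex 3.401 -1.415 2.857
vertex 2.416 -3.179 4.553
vertex 1.807 -2.439 2.994
endloop
endfacet
facet normal -0.430 0.739 0.519
outer loop
vertex 1.45 -1.826 3.424
vertex 3.653 -1.541 4.846
vertex 3.044 -0.801 3.287
endloop
endfacet
facet normal -0.839 -0.539 0.072
outer loop
vertex 2.059 -2.565 4.983
vertex 1.45 -1.826 3.424
vertex 2.416 -3.179 4.553
endloop
endfacet
facet normal -0.430 0.739 0.518
outer loop
vertex 2.059 -2.565 4.983
vertex 3.653 -1.541 4.846
vertex 1.45 -1.826 3.424
endloop
endfacet
facet normal 0.839 0.539 -0.072
outer loop
vertex 3.044 -0.801 3.287
vertex 3.653 -1.541 4.846
vertex 3.401 -1.415 2.857
endloop
endfacet
facet normal 0.431 -0.739 -0.518
outer loop
vertex 4.01 -2.154 4.416
vertex 2.416 -3.179 4.553
vertex 3.401 -1.415 2.857
endloop
endfacet
facet normal 0.839 0.539 -0.072
outer loop
vertex 3.401 -1.415 2.857
vertex 3.653 -1.541 4.846
vertex 4.01 -2.154 4.416
endloop
endfacet
facet normal 0.333 -0.403 0.852
outer loop
vertex 4.01 -2.154 4.416
vertex 2.059 -2.565 4.983
vertex 2.416 -3.179 4.553
endloop
endfacet
facet normal 0.333 -0.404 0.852
outer loop
vertex 3.653 -1.541 4.846
vertex 2.059 -2.565 4.983
vertex 4.01 -2.154 4.416
endloop
endfacet

endsolid


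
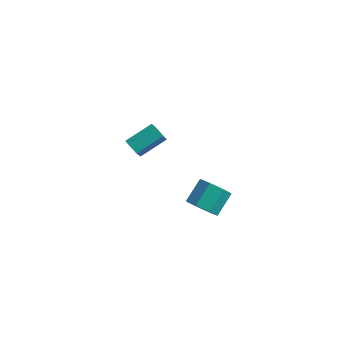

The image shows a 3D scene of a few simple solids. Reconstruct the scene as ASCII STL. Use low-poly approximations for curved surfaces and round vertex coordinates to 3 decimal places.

solid 
facet normal -0.095 -0.794 -0.601
outer loop
vertex 4.579 -2.903 2.237
vertex 3.815 -2.477 1.795
vertex 4.766 -2.417 1.565
endloop
endfacet
facet normal 0.971 -0.207 0.120
outer loop
vertex 4.579 -2.903 2.237
vertex 4.766 -2.417 1.565
vertex 4.729 -1.649 3.187
endloop
endfacet
facet normal 0.971 -0.207 0.120
outer loop
vertex 4.729 -1.649 3.187
vertex 4.766 -2.417 1.565
vertex 4.916 -1.163 2.515
endloop
endfacet
facet normal 0.095 0.794 0.601
outer loop
vertex 4.729 -1.649 3.187
vertex 4.916 -1.163 2.515
vertex 3.965 -1.223 2.745
endloop
endfacet
facet normal -0.095 -0.794 -0.601
outer loop
vertex 4.766 -2.417 1.565
vertex 3.815 -2.477 1.795
vertex 4.237 -1.976 1.066
endloop
endfacet
facet normal 0.777 0.318 -0.543
outer loop
vertex 4.766 -2.417 1.565
vertex 4.237 -1.976 1.066
vertex 4.916 -1.163 2.515
endloop
endfacet
facet normal 0.777 0.318 -0.543
outer loop
vertex 4.916 -1.163 2.515
vertex 4.237 -1.976 1.066
vertex 4.387 -0.722 2.016
endloop
endfacet
facet normal 0.095 0.794 0.601
outer loop
vertex 4.916 -1.163 2.515
vertex 4.387 -0.722 2.016
vertex 3.965 -1.223 2.745
endloop
endfacet
facet normal -0.095 -0.794 -0.601
outer loop
vertex 4.237 -1.976 1.066
vertex 3.815 -2.477 1.795
vertex 3.39 -1.912 1.116
endloop
endfacet
facet normal -0.001 0.604 -0.797
outer loop
vertex 4.237 -1.976 1.066
vertex 3.39 -1.912 1.116
vertex 4.387 -0.722 2.016
endloop
endfacet
facet normal -0.001 0.604 -0.797
outer loop
vertex 4.387 -0.722 2.016
vertex 3.39 -1.912 1.116
vertex 3.54 -0.658 2.066
endloop
endfacet
facet normal 0.095 0.794 0.601
outer loop
vertex 4.387 -0.722 2.016
vertex 3.54 -0.658 2.066
vertex 3.965 -1.223 2.745
endloop
endfacet
facet normal -0.095 -0.794 -0.601
outer loop
vertex 3.39 -1.912 1.116
vertex 3.815 -2.477 1.795
vertex 2.863 -2.274 1.677
endloop
endfacet
facet normal -0.779 0.435 -0.451
outer loop
vertex 3.39 -1.912 1.116
vertex 2.863 -2.274 1.677
vertex 3.54 -0.658 2.066
endloop
endfacet
facet normal -0.780 0.435 -0.450
outer loop
vertex 3.54 -0.658 2.066
vertex 2.863 -2.274 1.677
vertex 3.014 -1.02 2.627
endloop
endfacet
facet normal 0.095 0.794 0.601
outer loop
vertex 3.54 -0.658 2.066
vertex 3.014 -1.02 2.627
vertex 3.965 -1.223 2.745
endloop
endfacet
facet normal -0.095 -0.794 -0.601
outer loop
vertex 2.863 -2.274 1.677
vertex 3.815 -2.477 1.795
vertex 3.053 -2.789 2.327
endloop
endfacet
facet normal -0.970 -0.061 0.235
outer loop
vertex 2.863 -2.274 1.677
vertex 3.053 -2.789 2.327
vertex 3.014 -1.02 2.627
endloop
endfacet
facet normal -0.970 -0.061 0.234
outer loop
vertex 3.014 -1.02 2.627
vertex 3.053 -2.789 2.327
vertex 3.203 -1.535 3.277
endloop
endfacet
facet normal 0.095 0.794 0.601
outer loop
vertex 3.014 -1.02 2.627
vertex 3.203 -1.535 3.277
vertex 3.965 -1.223 2.745
endloop
endfacet
facet normal -0.095 -0.793 -0.601
outer loop
vertex 3.053 -2.789 2.327
vertex 3.815 -2.477 1.795
vertex 3.817 -3.069 2.576
endloop
endfacet
facet normal -0.430 -0.512 0.744
outer loop
vertex 3.053 -2.789 2.327
vertex 3.817 -3.069 2.576
vertex 3.203 -1.535 3.277
endloop
endfacet
facet normal -0.430 -0.512 0.744
outer loop
vertex 3.203 -1.535 3.277
vertex 3.817 -3.069 2.576
vertex 3.967 -1.815 3.526
endloop
endfacet
facet normal 0.095 0.793 0.601
outer loop
vertex 3.203 -1.535 3.277
vertex 3.967 -1.815 3.526
vertex 3.965 -1.223 2.745
endloop
endfacet
facet normal -0.095 -0.793 -0.601
outer loop
vertex 3.817 -3.069 2.576
vertex 3.815 -2.477 1.795
vertex 4.579 -2.903 2.237
endloop
endfacet
facet normal 0.434 -0.577 0.693
outer loop
vertex 3.817 -3.069 2.576
vertex 4.579 -2.903 2.237
vertex 3.967 -1.815 3.526
endloop
endfacet
facet normal 0.434 -0.577 0.693
outer loop
vertex 3.967 -1.815 3.526
vertex 4.579 -2.903 2.237
vertex 4.729 -1.649 3.187
endloop
endfacet
facet normal 0.095 0.793 0.601
outer loop
vertex 3.967 -1.815 3.526
vertex 4.729 -1.649 3.187
vertex 3.965 -1.223 2.745
endloop
endfacet
facet normal -0.854 0.292 0.431
outer loop
vertex -4.174 2.804 -0.398
vertex -3.239 4.227 0.49
vertex -4.451 3.711 -1.56
endloop
endfacet
facet normal -0.487 -0.741 -0.462
outer loop
vertex -3.521 3.393 -2.03
vertex -4.174 2.804 -0.398
vertex -4.451 3.711 -1.56
endloop
endfacet
facet normal -0.854 0.291 0.432
outer loop
vertex -4.451 3.711 -1.56
vertex -3.239 4.227 0.49
vertex -3.517 5.134 -0.672
endloop
endfacet
facet normal -0.185 0.605 -0.775
outer loop
vertex -3.517 5.134 -0.672
vertex -3.521 3.393 -2.03
vertex -4.451 3.711 -1.56
endloop
endfacet
facet normal 0.185 -0.605 0.775
outer loop
vertex -4.174 2.804 -0.398
vertex -2.309 3.909 0.02
vertex -3.239 4.227 0.49
endloop
endfacet
facet normal -0.487 -0.741 -0.462
outer loop
vertex -3.243 2.486 -0.868
vertex -4.174 2.804 -0.398
vertex -3.521 3.393 -2.03
endloop
endfacet
facet normal 0.185 -0.605 0.775
outer loop
vertex -3.243 2.486 -0.868
vertex -2.309 3.909 0.02
vertex -4.174 2.804 -0.398
endloop
endfacet
facet normal 0.487 0.741 0.462
outer loop
vertex -3.239 4.227 0.49
vertex -2.309 3.909 0.02
vertex -3.517 5.134 -0.672
endloop
endfacet
facet normal -0.185 0.605 -0.775
outer loop
vertex -2.586 4.816 -1.142
vertex -3.521 3.393 -2.03
vertex -3.517 5.134 -0.672
endloop
endfacet
facet normal 0.487 0.741 0.462
outer loop
vertex -3.517 5.134 -0.672
vertex -2.309 3.909 0.02
vertex -2.586 4.816 -1.142
endloop
endfacet
facet normal 0.854 -0.291 -0.432
outer loop
vertex -2.586 4.816 -1.142
vertex -3.243 2.486 -0.868
vertex -3.521 3.393 -2.03
endloop
endfacet
facet normal 0.854 -0.291 -0.431
outer loop
vertex -2.309 3.909 0.02
vertex -3.243 2.486 -0.868
vertex -2.586 4.816 -1.142
endloop
endfacet

endsolid


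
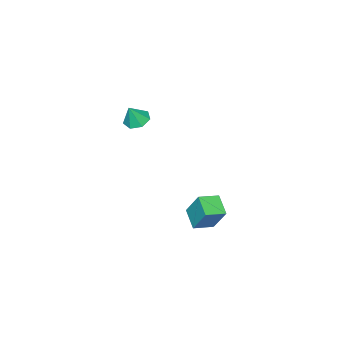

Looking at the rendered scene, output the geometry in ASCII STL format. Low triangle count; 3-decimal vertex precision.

solid 
facet normal -0.423 0.076 -0.903
outer loop
vertex -0.837 -2.249 3.01
vertex -1.547 -2.382 3.331
vertex -1.179 -1.692 3.217
endloop
endfacet
facet normal 0.867 0.466 0.178
outer loop
vertex -0.837 -2.249 3.01
vertex -1.179 -1.692 3.217
vertex -1.013 -2.478 4.469
endloop
endfacet
facet normal -0.424 0.077 -0.902
outer loop
vertex -1.179 -1.692 3.217
vertex -1.547 -2.382 3.331
vertex -1.797 -1.654 3.511
endloop
endfacet
facet normal 0.281 0.829 0.483
outer loop
vertex -1.179 -1.692 3.217
vertex -1.797 -1.654 3.511
vertex -1.013 -2.478 4.469
endloop
endfacet
facet normal -0.424 0.078 -0.902
outer loop
vertex -1.797 -1.654 3.511
vertex -1.547 -2.382 3.331
vertex -2.227 -2.164 3.669
endloop
endfacet
facet normal -0.361 0.540 0.760
outer loop
vertex -1.797 -1.654 3.511
vertex -2.227 -2.164 3.669
vertex -1.013 -2.478 4.469
endloop
endfacet
facet normal -0.424 0.077 -0.902
outer loop
vertex -2.227 -2.164 3.669
vertex -1.547 -2.382 3.331
vertex -2.145 -2.838 3.573
endloop
endfacet
facet normal -0.574 -0.183 0.798
outer loop
vertex -2.227 -2.164 3.669
vertex -2.145 -2.838 3.573
vertex -1.013 -2.478 4.469
endloop
endfacet
facet normal -0.424 0.076 -0.903
outer loop
vertex -2.145 -2.838 3.573
vertex -1.547 -2.382 3.331
vertex -1.612 -3.168 3.295
endloop
endfacet
facet normal -0.197 -0.798 0.570
outer loop
vertex -2.145 -2.838 3.573
vertex -1.612 -3.168 3.295
vertex -1.013 -2.478 4.469
endloop
endfacet
facet normal -0.424 0.076 -0.903
outer loop
vertex -1.612 -3.168 3.295
vertex -1.547 -2.382 3.331
vertex -1.03 -2.906 3.044
endloop
endfacet
facet normal 0.484 -0.840 0.246
outer loop
vertex -1.612 -3.168 3.295
vertex -1.03 -2.906 3.044
vertex -1.013 -2.478 4.469
endloop
endfacet
facet normal -0.423 0.077 -0.903
outer loop
vertex -1.03 -2.906 3.044
vertex -1.547 -2.382 3.331
vertex -0.837 -2.249 3.01
endloop
endfacet
facet normal 0.958 -0.278 0.072
outer loop
vertex -1.03 -2.906 3.044
vertex -0.837 -2.249 3.01
vertex -1.013 -2.478 4.469
endloop
endfacet
facet normal -0.489 -0.751 0.443
outer loop
vertex -2.644 0.979 -2.091
vertex -3.742 1.534 -2.363
vertex -2.704 0.084 -3.675
endloop
endfacet
facet normal 0.871 -0.441 0.216
outer loop
vertex -2.038 1.106 -4.277
vertex -2.644 0.979 -2.091
vertex -2.704 0.084 -3.675
endloop
endfacet
facet normal -0.490 -0.751 0.443
outer loop
vertex -2.704 0.084 -3.675
vertex -3.742 1.534 -2.363
vertex -3.802 0.64 -3.946
endloop
endfacet
facet normal -0.034 -0.491 -0.871
outer loop
vertex -3.802 0.64 -3.946
vertex -2.038 1.106 -4.277
vertex -2.704 0.084 -3.675
endloop
endfacet
facet normal 0.033 0.491 0.870
outer loop
vertex -2.644 0.979 -2.091
vertex -3.076 2.556 -2.965
vertex -3.742 1.534 -2.363
endloop
endfacet
facet normal 0.871 -0.441 0.216
outer loop
vertex -1.978 2.0 -2.694
vertex -2.644 0.979 -2.091
vertex -2.038 1.106 -4.277
endloop
endfacet
facet normal 0.034 0.492 0.870
outer loop
vertex -1.978 2.0 -2.694
vertex -3.076 2.556 -2.965
vertex -2.644 0.979 -2.091
endloop
endfacet
facet normal -0.871 0.441 -0.216
outer loop
vertex -3.742 1.534 -2.363
vertex -3.076 2.556 -2.965
vertex -3.802 0.64 -3.946
endloop
endfacet
facet normal -0.033 -0.492 -0.870
outer loop
vertex -3.136 1.661 -4.549
vertex -2.038 1.106 -4.277
vertex -3.802 0.64 -3.946
endloop
endfacet
facet normal -0.871 0.441 -0.216
outer loop
vertex -3.802 0.64 -3.946
vertex -3.076 2.556 -2.965
vertex -3.136 1.661 -4.549
endloop
endfacet
facet normal 0.489 0.751 -0.443
outer loop
vertex -3.136 1.661 -4.549
vertex -1.978 2.0 -2.694
vertex -2.038 1.106 -4.277
endloop
endfacet
facet normal 0.490 0.751 -0.443
outer loop
vertex -3.076 2.556 -2.965
vertex -1.978 2.0 -2.694
vertex -3.136 1.661 -4.549
endloop
endfacet

endsolid


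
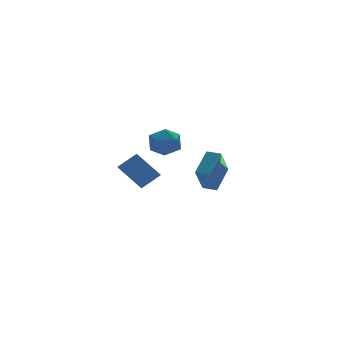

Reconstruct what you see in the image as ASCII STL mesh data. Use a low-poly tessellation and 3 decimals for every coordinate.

solid 
facet normal -0.287 0.933 0.217
outer loop
vertex 2.616 4.845 -1.034
vertex 2.174 4.499 -0.133
vertex 3.188 4.813 -0.14
endloop
endfacet
facet normal 0.314 0.935 -0.167
outer loop
vertex 2.616 4.845 -1.034
vertex 3.188 4.813 -0.14
vertex 3.621 4.503 -1.059
endloop
endfacet
facet normal 0.183 0.596 -0.782
outer loop
vertex 2.616 4.845 -1.034
vertex 3.621 4.503 -1.059
vertex 2.875 3.997 -1.62
endloop
endfacet
facet normal -0.498 0.385 -0.777
outer loop
vertex 2.616 4.845 -1.034
vertex 2.875 3.997 -1.62
vertex 1.98 3.995 -1.047
endloop
endfacet
facet normal -0.789 0.593 -0.159
outer loop
vertex 2.616 4.845 -1.034
vertex 1.98 3.995 -1.047
vertex 2.174 4.499 -0.133
endloop
endfacet
facet normal 0.806 0.561 0.190
outer loop
vertex 3.621 4.503 -1.059
vertex 3.188 4.813 -0.14
vertex 3.8 3.945 -0.173
endloop
endfacet
facet normal -0.167 0.559 0.812
outer loop
vertex 3.188 4.813 -0.14
vertex 2.174 4.499 -0.133
vertex 2.905 3.943 0.4
endloop
endfacet
facet normal -0.979 0.008 0.203
outer loop
vertex 2.174 4.499 -0.133
vertex 1.98 3.995 -1.047
vertex 2.159 3.437 -0.161
endloop
endfacet
facet normal -0.509 -0.328 -0.796
outer loop
vertex 1.98 3.995 -1.047
vertex 2.875 3.997 -1.62
vertex 2.592 3.127 -1.08
endloop
endfacet
facet normal 0.595 0.013 -0.803
outer loop
vertex 2.875 3.997 -1.62
vertex 3.621 4.503 -1.059
vertex 3.606 3.441 -1.087
endloop
endfacet
facet normal 0.498 -0.385 0.777
outer loop
vertex 3.164 3.095 -0.186
vertex 3.8 3.945 -0.173
vertex 2.905 3.943 0.4
endloop
endfacet
facet normal -0.183 -0.596 0.782
outer loop
vertex 3.164 3.095 -0.186
vertex 2.905 3.943 0.4
vertex 2.159 3.437 -0.161
endloop
endfacet
facet normal -0.314 -0.935 0.167
outer loop
vertex 3.164 3.095 -0.186
vertex 2.159 3.437 -0.161
vertex 2.592 3.127 -1.08
endloop
endfacet
facet normal 0.287 -0.933 -0.217
outer loop
vertex 3.164 3.095 -0.186
vertex 2.592 3.127 -1.08
vertex 3.606 3.441 -1.087
endloop
endfacet
facet normal 0.789 -0.593 0.159
outer loop
vertex 3.164 3.095 -0.186
vertex 3.606 3.441 -1.087
vertex 3.8 3.945 -0.173
endloop
endfacet
facet normal 0.509 0.328 0.796
outer loop
vertex 2.905 3.943 0.4
vertex 3.8 3.945 -0.173
vertex 3.188 4.813 -0.14
endloop
endfacet
facet normal -0.595 -0.013 0.803
outer loop
vertex 2.159 3.437 -0.161
vertex 2.905 3.943 0.4
vertex 2.174 4.499 -0.133
endloop
endfacet
facet normal -0.806 -0.561 -0.190
outer loop
vertex 2.592 3.127 -1.08
vertex 2.159 3.437 -0.161
vertex 1.98 3.995 -1.047
endloop
endfacet
facet normal 0.167 -0.559 -0.812
outer loop
vertex 3.606 3.441 -1.087
vertex 2.592 3.127 -1.08
vertex 2.875 3.997 -1.62
endloop
endfacet
facet normal 0.979 -0.008 -0.203
outer loop
vertex 3.8 3.945 -0.173
vertex 3.606 3.441 -1.087
vertex 3.621 4.503 -1.059
endloop
endfacet
facet normal -0.596 0.802 0.038
outer loop
vertex 1.739 -2.61 1.174
vertex 2.588 -1.908 -0.35
vertex 0.61 -3.402 0.18
endloop
endfacet
facet normal -0.452 -0.373 0.810
outer loop
vertex 1.092 -4.052 0.15
vertex 1.739 -2.61 1.174
vertex 0.61 -3.402 0.18
endloop
endfacet
facet normal -0.596 0.802 0.038
outer loop
vertex 0.61 -3.402 0.18
vertex 2.588 -1.908 -0.35
vertex 1.458 -2.7 -1.343
endloop
endfacet
facet normal -0.664 -0.466 -0.585
outer loop
vertex 1.458 -2.7 -1.343
vertex 1.092 -4.052 0.15
vertex 0.61 -3.402 0.18
endloop
endfacet
facet normal 0.664 0.466 0.585
outer loop
vertex 1.739 -2.61 1.174
vertex 3.07 -2.558 -0.38
vertex 2.588 -1.908 -0.35
endloop
endfacet
facet normal -0.451 -0.374 0.811
outer loop
vertex 2.222 -3.26 1.143
vertex 1.739 -2.61 1.174
vertex 1.092 -4.052 0.15
endloop
endfacet
facet normal 0.664 0.466 0.585
outer loop
vertex 2.222 -3.26 1.143
vertex 3.07 -2.558 -0.38
vertex 1.739 -2.61 1.174
endloop
endfacet
facet normal 0.452 0.372 -0.811
outer loop
vertex 2.588 -1.908 -0.35
vertex 3.07 -2.558 -0.38
vertex 1.458 -2.7 -1.343
endloop
endfacet
facet normal -0.664 -0.466 -0.585
outer loop
vertex 1.941 -3.35 -1.374
vertex 1.092 -4.052 0.15
vertex 1.458 -2.7 -1.343
endloop
endfacet
facet normal 0.451 0.374 -0.810
outer loop
vertex 1.458 -2.7 -1.343
vertex 3.07 -2.558 -0.38
vertex 1.941 -3.35 -1.374
endloop
endfacet
facet normal 0.596 -0.802 -0.038
outer loop
vertex 1.941 -3.35 -1.374
vertex 2.222 -3.26 1.143
vertex 1.092 -4.052 0.15
endloop
endfacet
facet normal 0.596 -0.802 -0.038
outer loop
vertex 3.07 -2.558 -0.38
vertex 2.222 -3.26 1.143
vertex 1.941 -3.35 -1.374
endloop
endfacet
facet normal -0.461 0.532 0.710
outer loop
vertex 0.486 2.72 -0.628
vertex 0.843 3.412 -0.914
vertex -0.577 2.92 -1.468
endloop
endfacet
facet normal -0.430 -0.834 0.346
outer loop
vertex 0.317 1.888 -2.846
vertex 0.486 2.72 -0.628
vertex -0.577 2.92 -1.468
endloop
endfacet
facet normal -0.461 0.531 0.711
outer loop
vertex -0.577 2.92 -1.468
vertex 0.843 3.412 -0.914
vertex -0.22 3.613 -1.754
endloop
endfacet
facet normal -0.776 0.147 -0.613
outer loop
vertex -0.22 3.613 -1.754
vertex 0.317 1.888 -2.846
vertex -0.577 2.92 -1.468
endloop
endfacet
facet normal 0.776 -0.147 0.613
outer loop
vertex 0.486 2.72 -0.628
vertex 1.737 2.38 -2.292
vertex 0.843 3.412 -0.914
endloop
endfacet
facet normal -0.431 -0.834 0.346
outer loop
vertex 1.38 1.687 -2.006
vertex 0.486 2.72 -0.628
vertex 0.317 1.888 -2.846
endloop
endfacet
facet normal 0.776 -0.147 0.613
outer loop
vertex 1.38 1.687 -2.006
vertex 1.737 2.38 -2.292
vertex 0.486 2.72 -0.628
endloop
endfacet
facet normal 0.431 0.834 -0.345
outer loop
vertex 0.843 3.412 -0.914
vertex 1.737 2.38 -2.292
vertex -0.22 3.613 -1.754
endloop
endfacet
facet normal -0.776 0.147 -0.613
outer loop
vertex 0.674 2.58 -3.132
vertex 0.317 1.888 -2.846
vertex -0.22 3.613 -1.754
endloop
endfacet
facet normal 0.430 0.834 -0.346
outer loop
vertex -0.22 3.613 -1.754
vertex 1.737 2.38 -2.292
vertex 0.674 2.58 -3.132
endloop
endfacet
facet normal 0.461 -0.532 -0.711
outer loop
vertex 0.674 2.58 -3.132
vertex 1.38 1.687 -2.006
vertex 0.317 1.888 -2.846
endloop
endfacet
facet normal 0.462 -0.531 -0.711
outer loop
vertex 1.737 2.38 -2.292
vertex 1.38 1.687 -2.006
vertex 0.674 2.58 -3.132
endloop
endfacet

endsolid


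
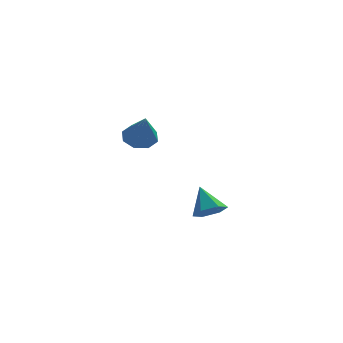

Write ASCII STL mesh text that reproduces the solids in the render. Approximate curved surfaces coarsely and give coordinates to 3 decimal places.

solid 
facet normal -0.108 0.506 -0.856
outer loop
vertex -1.151 1.121 2.011
vertex -2.04 0.748 1.903
vertex -1.676 1.542 2.326
endloop
endfacet
facet normal 0.684 0.393 0.615
outer loop
vertex -1.151 1.121 2.011
vertex -1.676 1.542 2.326
vertex -1.82 -0.288 3.657
endloop
endfacet
facet normal -0.108 0.506 -0.856
outer loop
vertex -1.676 1.542 2.326
vertex -2.04 0.748 1.903
vertex -2.414 1.498 2.393
endloop
endfacet
facet normal 0.039 0.586 0.810
outer loop
vertex -1.676 1.542 2.326
vertex -2.414 1.498 2.393
vertex -1.82 -0.288 3.657
endloop
endfacet
facet normal -0.107 0.506 -0.856
outer loop
vertex -2.414 1.498 2.393
vertex -2.04 0.748 1.903
vertex -2.933 1.015 2.172
endloop
endfacet
facet normal -0.605 0.316 0.731
outer loop
vertex -2.414 1.498 2.393
vertex -2.933 1.015 2.172
vertex -1.82 -0.288 3.657
endloop
endfacet
facet normal -0.107 0.506 -0.856
outer loop
vertex -2.933 1.015 2.172
vertex -2.04 0.748 1.903
vertex -2.929 0.376 1.794
endloop
endfacet
facet normal -0.868 -0.257 0.425
outer loop
vertex -2.933 1.015 2.172
vertex -2.929 0.376 1.794
vertex -1.82 -0.288 3.657
endloop
endfacet
facet normal -0.107 0.506 -0.856
outer loop
vertex -2.929 0.376 1.794
vertex -2.04 0.748 1.903
vertex -2.405 -0.045 1.48
endloop
endfacet
facet normal -0.598 -0.798 0.072
outer loop
vertex -2.929 0.376 1.794
vertex -2.405 -0.045 1.48
vertex -1.82 -0.288 3.657
endloop
endfacet
facet normal -0.108 0.506 -0.856
outer loop
vertex -2.405 -0.045 1.48
vertex -2.04 0.748 1.903
vertex -1.667 -0.001 1.413
endloop
endfacet
facet normal 0.048 -0.991 -0.124
outer loop
vertex -2.405 -0.045 1.48
vertex -1.667 -0.001 1.413
vertex -1.82 -0.288 3.657
endloop
endfacet
facet normal -0.108 0.506 -0.856
outer loop
vertex -1.667 -0.001 1.413
vertex -2.04 0.748 1.903
vertex -1.147 0.482 1.633
endloop
endfacet
facet normal 0.690 -0.722 -0.045
outer loop
vertex -1.667 -0.001 1.413
vertex -1.147 0.482 1.633
vertex -1.82 -0.288 3.657
endloop
endfacet
facet normal -0.108 0.506 -0.856
outer loop
vertex -1.147 0.482 1.633
vertex -2.04 0.748 1.903
vertex -1.151 1.121 2.011
endloop
endfacet
facet normal 0.954 -0.148 0.261
outer loop
vertex -1.147 0.482 1.633
vertex -1.151 1.121 2.011
vertex -1.82 -0.288 3.657
endloop
endfacet
facet normal 0.246 -0.663 -0.707
outer loop
vertex 2.087 1.299 -3.666
vertex 1.725 1.897 -4.353
vertex 2.666 1.966 -4.09
endloop
endfacet
facet normal 0.592 -0.001 0.806
outer loop
vertex 2.087 1.299 -3.666
vertex 2.666 1.966 -4.09
vertex 1.275 3.103 -3.067
endloop
endfacet
facet normal 0.246 -0.663 -0.707
outer loop
vertex 2.666 1.966 -4.09
vertex 1.725 1.897 -4.353
vertex 2.304 2.564 -4.777
endloop
endfacet
facet normal 0.708 0.674 0.213
outer loop
vertex 2.666 1.966 -4.09
vertex 2.304 2.564 -4.777
vertex 1.275 3.103 -3.067
endloop
endfacet
facet normal 0.247 -0.663 -0.707
outer loop
vertex 2.304 2.564 -4.777
vertex 1.725 1.897 -4.353
vertex 1.362 2.494 -5.04
endloop
endfacet
facet normal 0.011 0.956 -0.294
outer loop
vertex 2.304 2.564 -4.777
vertex 1.362 2.494 -5.04
vertex 1.275 3.103 -3.067
endloop
endfacet
facet normal 0.247 -0.663 -0.707
outer loop
vertex 1.362 2.494 -5.04
vertex 1.725 1.897 -4.353
vertex 0.783 1.827 -4.616
endloop
endfacet
facet normal -0.800 0.562 -0.209
outer loop
vertex 1.362 2.494 -5.04
vertex 0.783 1.827 -4.616
vertex 1.275 3.103 -3.067
endloop
endfacet
facet normal 0.247 -0.663 -0.707
outer loop
vertex 0.783 1.827 -4.616
vertex 1.725 1.897 -4.353
vertex 1.145 1.229 -3.929
endloop
endfacet
facet normal -0.916 -0.113 0.384
outer loop
vertex 0.783 1.827 -4.616
vertex 1.145 1.229 -3.929
vertex 1.275 3.103 -3.067
endloop
endfacet
facet normal 0.247 -0.663 -0.707
outer loop
vertex 1.145 1.229 -3.929
vertex 1.725 1.897 -4.353
vertex 2.087 1.299 -3.666
endloop
endfacet
facet normal -0.220 -0.395 0.892
outer loop
vertex 1.145 1.229 -3.929
vertex 2.087 1.299 -3.666
vertex 1.275 3.103 -3.067
endloop
endfacet

endsolid


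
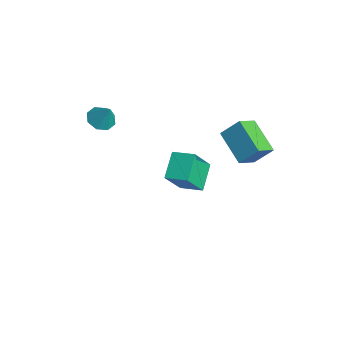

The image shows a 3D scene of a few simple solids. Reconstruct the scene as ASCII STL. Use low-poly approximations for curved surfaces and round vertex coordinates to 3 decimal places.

solid 
facet normal -0.709 -0.678 -0.194
outer loop
vertex -2.96 1.359 -1.557
vertex -3.482 2.321 -3.011
vertex -2.019 0.613 -2.388
endloop
endfacet
facet normal 0.287 -0.528 0.799
outer loop
vertex -1.218 1.379 -2.169
vertex -2.96 1.359 -1.557
vertex -2.019 0.613 -2.388
endloop
endfacet
facet normal -0.709 -0.678 -0.194
outer loop
vertex -2.019 0.613 -2.388
vertex -3.482 2.321 -3.011
vertex -2.541 1.575 -3.842
endloop
endfacet
facet normal 0.644 -0.511 -0.569
outer loop
vertex -2.541 1.575 -3.842
vertex -1.218 1.379 -2.169
vertex -2.019 0.613 -2.388
endloop
endfacet
facet normal -0.644 0.511 0.569
outer loop
vertex -2.96 1.359 -1.557
vertex -2.681 3.087 -2.792
vertex -3.482 2.321 -3.011
endloop
endfacet
facet normal 0.287 -0.528 0.799
outer loop
vertex -2.159 2.125 -1.338
vertex -2.96 1.359 -1.557
vertex -1.218 1.379 -2.169
endloop
endfacet
facet normal -0.644 0.511 0.569
outer loop
vertex -2.159 2.125 -1.338
vertex -2.681 3.087 -2.792
vertex -2.96 1.359 -1.557
endloop
endfacet
facet normal -0.287 0.528 -0.799
outer loop
vertex -3.482 2.321 -3.011
vertex -2.681 3.087 -2.792
vertex -2.541 1.575 -3.842
endloop
endfacet
facet normal 0.644 -0.511 -0.569
outer loop
vertex -1.74 2.341 -3.623
vertex -1.218 1.379 -2.169
vertex -2.541 1.575 -3.842
endloop
endfacet
facet normal -0.287 0.528 -0.799
outer loop
vertex -2.541 1.575 -3.842
vertex -2.681 3.087 -2.792
vertex -1.74 2.341 -3.623
endloop
endfacet
facet normal 0.709 0.678 0.194
outer loop
vertex -1.74 2.341 -3.623
vertex -2.159 2.125 -1.338
vertex -1.218 1.379 -2.169
endloop
endfacet
facet normal 0.709 0.678 0.194
outer loop
vertex -2.681 3.087 -2.792
vertex -2.159 2.125 -1.338
vertex -1.74 2.341 -3.623
endloop
endfacet
facet normal -0.876 -0.115 0.469
outer loop
vertex 0.869 1.99 2.491
vertex 1.235 2.698 3.348
vertex 0.453 2.881 1.933
endloop
endfacet
facet normal -0.313 -0.605 -0.732
outer loop
vertex 1.985 3.082 1.112
vertex 0.869 1.99 2.491
vertex 0.453 2.881 1.933
endloop
endfacet
facet normal -0.876 -0.115 0.469
outer loop
vertex 0.453 2.881 1.933
vertex 1.235 2.698 3.348
vertex 0.819 3.588 2.79
endloop
endfacet
facet normal -0.368 0.788 -0.493
outer loop
vertex 0.819 3.588 2.79
vertex 1.985 3.082 1.112
vertex 0.453 2.881 1.933
endloop
endfacet
facet normal 0.368 -0.788 0.494
outer loop
vertex 0.869 1.99 2.491
vertex 2.767 2.899 2.527
vertex 1.235 2.698 3.348
endloop
endfacet
facet normal -0.313 -0.605 -0.732
outer loop
vertex 2.401 2.192 1.67
vertex 0.869 1.99 2.491
vertex 1.985 3.082 1.112
endloop
endfacet
facet normal 0.368 -0.788 0.493
outer loop
vertex 2.401 2.192 1.67
vertex 2.767 2.899 2.527
vertex 0.869 1.99 2.491
endloop
endfacet
facet normal 0.313 0.605 0.732
outer loop
vertex 1.235 2.698 3.348
vertex 2.767 2.899 2.527
vertex 0.819 3.588 2.79
endloop
endfacet
facet normal -0.368 0.788 -0.494
outer loop
vertex 2.351 3.79 1.969
vertex 1.985 3.082 1.112
vertex 0.819 3.588 2.79
endloop
endfacet
facet normal 0.313 0.605 0.732
outer loop
vertex 0.819 3.588 2.79
vertex 2.767 2.899 2.527
vertex 2.351 3.79 1.969
endloop
endfacet
facet normal 0.876 0.115 -0.469
outer loop
vertex 2.351 3.79 1.969
vertex 2.401 2.192 1.67
vertex 1.985 3.082 1.112
endloop
endfacet
facet normal 0.876 0.115 -0.469
outer loop
vertex 2.767 2.899 2.527
vertex 2.401 2.192 1.67
vertex 2.351 3.79 1.969
endloop
endfacet
facet normal -0.478 -0.213 -0.852
outer loop
vertex -1.851 -2.553 2.09
vertex -2.365 -2.148 2.277
vertex -1.786 -2.062 1.931
endloop
endfacet
facet normal 0.992 -0.115 0.051
outer loop
vertex -1.851 -2.553 2.09
vertex -1.786 -2.062 1.931
vertex -1.835 -1.912 3.223
endloop
endfacet
facet normal -0.478 -0.214 -0.852
outer loop
vertex -1.786 -2.062 1.931
vertex -2.365 -2.148 2.277
vertex -2.06 -1.621 1.974
endloop
endfacet
facet normal 0.848 0.530 -0.029
outer loop
vertex -1.786 -2.062 1.931
vertex -2.06 -1.621 1.974
vertex -1.835 -1.912 3.223
endloop
endfacet
facet normal -0.479 -0.213 -0.852
outer loop
vertex -2.06 -1.621 1.974
vertex -2.365 -2.148 2.277
vertex -2.512 -1.489 2.195
endloop
endfacet
facet normal 0.345 0.926 0.153
outer loop
vertex -2.06 -1.621 1.974
vertex -2.512 -1.489 2.195
vertex -1.835 -1.912 3.223
endloop
endfacet
facet normal -0.476 -0.212 -0.854
outer loop
vertex -2.512 -1.489 2.195
vertex -2.365 -2.148 2.277
vertex -2.879 -1.744 2.463
endloop
endfacet
facet normal -0.224 0.841 0.493
outer loop
vertex -2.512 -1.489 2.195
vertex -2.879 -1.744 2.463
vertex -1.835 -1.912 3.223
endloop
endfacet
facet normal -0.477 -0.215 -0.852
outer loop
vertex -2.879 -1.744 2.463
vertex -2.365 -2.148 2.277
vertex -2.944 -2.235 2.623
endloop
endfacet
facet normal -0.522 0.326 0.788
outer loop
vertex -2.879 -1.744 2.463
vertex -2.944 -2.235 2.623
vertex -1.835 -1.912 3.223
endloop
endfacet
facet normal -0.478 -0.212 -0.853
outer loop
vertex -2.944 -2.235 2.623
vertex -2.365 -2.148 2.277
vertex -2.67 -2.675 2.579
endloop
endfacet
facet normal -0.377 -0.321 0.869
outer loop
vertex -2.944 -2.235 2.623
vertex -2.67 -2.675 2.579
vertex -1.835 -1.912 3.223
endloop
endfacet
facet normal -0.476 -0.213 -0.853
outer loop
vertex -2.67 -2.675 2.579
vertex -2.365 -2.148 2.277
vertex -2.217 -2.807 2.359
endloop
endfacet
facet normal 0.125 -0.716 0.687
outer loop
vertex -2.67 -2.675 2.579
vertex -2.217 -2.807 2.359
vertex -1.835 -1.912 3.223
endloop
endfacet
facet normal -0.478 -0.213 -0.852
outer loop
vertex -2.217 -2.807 2.359
vertex -2.365 -2.148 2.277
vertex -1.851 -2.553 2.09
endloop
endfacet
facet normal 0.693 -0.631 0.347
outer loop
vertex -2.217 -2.807 2.359
vertex -1.851 -2.553 2.09
vertex -1.835 -1.912 3.223
endloop
endfacet

endsolid


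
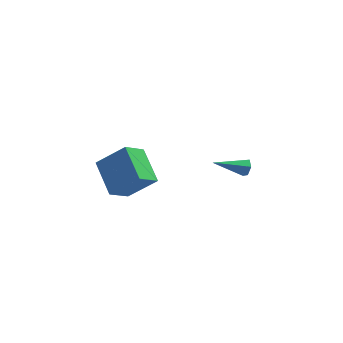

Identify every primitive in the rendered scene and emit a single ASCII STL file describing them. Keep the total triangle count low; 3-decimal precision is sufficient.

solid 
facet normal 0.893 0.230 -0.386
outer loop
vertex 3.906 3.344 -2.508
vertex 3.646 3.706 -2.894
vertex 3.82 3.911 -2.369
endloop
endfacet
facet normal 0.195 -0.206 0.959
outer loop
vertex 3.906 3.344 -2.508
vertex 3.82 3.911 -2.369
vertex 1.814 3.234 -2.106
endloop
endfacet
facet normal 0.893 0.230 -0.386
outer loop
vertex 3.82 3.911 -2.369
vertex 3.646 3.706 -2.894
vertex 3.56 4.273 -2.755
endloop
endfacet
facet normal -0.133 0.677 0.724
outer loop
vertex 3.82 3.911 -2.369
vertex 3.56 4.273 -2.755
vertex 1.814 3.234 -2.106
endloop
endfacet
facet normal 0.894 0.230 -0.385
outer loop
vertex 3.56 4.273 -2.755
vertex 3.646 3.706 -2.894
vertex 3.386 4.069 -3.281
endloop
endfacet
facet normal -0.544 0.827 -0.141
outer loop
vertex 3.56 4.273 -2.755
vertex 3.386 4.069 -3.281
vertex 1.814 3.234 -2.106
endloop
endfacet
facet normal 0.894 0.231 -0.384
outer loop
vertex 3.386 4.069 -3.281
vertex 3.646 3.706 -2.894
vertex 3.473 3.502 -3.42
endloop
endfacet
facet normal -0.627 0.093 -0.773
outer loop
vertex 3.386 4.069 -3.281
vertex 3.473 3.502 -3.42
vertex 1.814 3.234 -2.106
endloop
endfacet
facet normal 0.894 0.232 -0.384
outer loop
vertex 3.473 3.502 -3.42
vertex 3.646 3.706 -2.894
vertex 3.733 3.14 -3.033
endloop
endfacet
facet normal -0.298 -0.789 -0.537
outer loop
vertex 3.473 3.502 -3.42
vertex 3.733 3.14 -3.033
vertex 1.814 3.234 -2.106
endloop
endfacet
facet normal 0.894 0.232 -0.385
outer loop
vertex 3.733 3.14 -3.033
vertex 3.646 3.706 -2.894
vertex 3.906 3.344 -2.508
endloop
endfacet
facet normal 0.112 -0.938 0.328
outer loop
vertex 3.733 3.14 -3.033
vertex 3.906 3.344 -2.508
vertex 1.814 3.234 -2.106
endloop
endfacet
facet normal -0.751 0.022 -0.660
outer loop
vertex -4.04 -2.698 2.823
vertex -3.176 -1.78 1.871
vertex -3.241 -4.456 1.856
endloop
endfacet
facet normal -0.547 -0.580 0.603
outer loop
vertex -1.724 -4.5 3.189
vertex -4.04 -2.698 2.823
vertex -3.241 -4.456 1.856
endloop
endfacet
facet normal -0.751 0.022 -0.660
outer loop
vertex -3.241 -4.456 1.856
vertex -3.176 -1.78 1.871
vertex -2.376 -3.538 0.903
endloop
endfacet
facet normal 0.370 -0.814 -0.448
outer loop
vertex -2.376 -3.538 0.903
vertex -1.724 -4.5 3.189
vertex -3.241 -4.456 1.856
endloop
endfacet
facet normal -0.370 0.814 0.448
outer loop
vertex -4.04 -2.698 2.823
vertex -1.659 -1.824 3.204
vertex -3.176 -1.78 1.871
endloop
endfacet
facet normal -0.547 -0.581 0.603
outer loop
vertex -2.524 -2.742 4.157
vertex -4.04 -2.698 2.823
vertex -1.724 -4.5 3.189
endloop
endfacet
facet normal -0.370 0.814 0.448
outer loop
vertex -2.524 -2.742 4.157
vertex -1.659 -1.824 3.204
vertex -4.04 -2.698 2.823
endloop
endfacet
facet normal 0.547 0.581 -0.603
outer loop
vertex -3.176 -1.78 1.871
vertex -1.659 -1.824 3.204
vertex -2.376 -3.538 0.903
endloop
endfacet
facet normal 0.371 -0.814 -0.448
outer loop
vertex -0.86 -3.582 2.237
vertex -1.724 -4.5 3.189
vertex -2.376 -3.538 0.903
endloop
endfacet
facet normal 0.547 0.580 -0.603
outer loop
vertex -2.376 -3.538 0.903
vertex -1.659 -1.824 3.204
vertex -0.86 -3.582 2.237
endloop
endfacet
facet normal 0.751 -0.022 0.660
outer loop
vertex -0.86 -3.582 2.237
vertex -2.524 -2.742 4.157
vertex -1.724 -4.5 3.189
endloop
endfacet
facet normal 0.751 -0.022 0.660
outer loop
vertex -1.659 -1.824 3.204
vertex -2.524 -2.742 4.157
vertex -0.86 -3.582 2.237
endloop
endfacet

endsolid


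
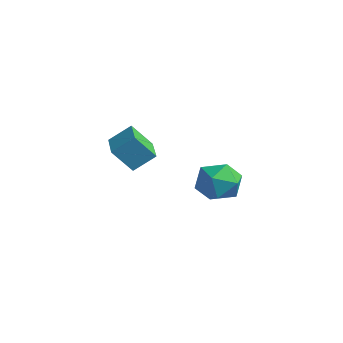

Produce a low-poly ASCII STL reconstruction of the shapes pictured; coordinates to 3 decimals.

solid 
facet normal -0.414 0.910 0.002
outer loop
vertex -4.279 1.901 -3.359
vertex -4.507 1.795 -2.381
vertex -3.622 2.198 -2.653
endloop
endfacet
facet normal 0.115 0.873 -0.474
outer loop
vertex -4.279 1.901 -3.359
vertex -3.622 2.198 -2.653
vertex -3.294 1.709 -3.473
endloop
endfacet
facet normal -0.040 0.352 -0.935
outer loop
vertex -4.279 1.901 -3.359
vertex -3.294 1.709 -3.473
vertex -3.977 1.004 -3.709
endloop
endfacet
facet normal -0.665 0.066 -0.744
outer loop
vertex -4.279 1.901 -3.359
vertex -3.977 1.004 -3.709
vertex -4.726 1.057 -3.034
endloop
endfacet
facet normal -0.896 0.411 -0.164
outer loop
vertex -4.279 1.901 -3.359
vertex -4.726 1.057 -3.034
vertex -4.507 1.795 -2.381
endloop
endfacet
facet normal 0.713 0.690 -0.127
outer loop
vertex -3.294 1.709 -3.473
vertex -3.622 2.198 -2.653
vertex -2.914 1.483 -2.566
endloop
endfacet
facet normal -0.144 0.751 0.645
outer loop
vertex -3.622 2.198 -2.653
vertex -4.507 1.795 -2.381
vertex -3.663 1.536 -1.891
endloop
endfacet
facet normal -0.926 -0.056 0.374
outer loop
vertex -4.507 1.795 -2.381
vertex -4.726 1.057 -3.034
vertex -4.346 0.831 -2.127
endloop
endfacet
facet normal -0.552 -0.615 -0.564
outer loop
vertex -4.726 1.057 -3.034
vertex -3.977 1.004 -3.709
vertex -4.018 0.342 -2.947
endloop
endfacet
facet normal 0.460 -0.153 -0.874
outer loop
vertex -3.977 1.004 -3.709
vertex -3.294 1.709 -3.473
vertex -3.133 0.745 -3.219
endloop
endfacet
facet normal 0.665 -0.066 0.744
outer loop
vertex -3.361 0.639 -2.241
vertex -2.914 1.483 -2.566
vertex -3.663 1.536 -1.891
endloop
endfacet
facet normal 0.040 -0.352 0.935
outer loop
vertex -3.361 0.639 -2.241
vertex -3.663 1.536 -1.891
vertex -4.346 0.831 -2.127
endloop
endfacet
facet normal -0.115 -0.873 0.474
outer loop
vertex -3.361 0.639 -2.241
vertex -4.346 0.831 -2.127
vertex -4.018 0.342 -2.947
endloop
endfacet
facet normal 0.414 -0.910 -0.002
outer loop
vertex -3.361 0.639 -2.241
vertex -4.018 0.342 -2.947
vertex -3.133 0.745 -3.219
endloop
endfacet
facet normal 0.896 -0.411 0.164
outer loop
vertex -3.361 0.639 -2.241
vertex -3.133 0.745 -3.219
vertex -2.914 1.483 -2.566
endloop
endfacet
facet normal 0.552 0.615 0.564
outer loop
vertex -3.663 1.536 -1.891
vertex -2.914 1.483 -2.566
vertex -3.622 2.198 -2.653
endloop
endfacet
facet normal -0.460 0.153 0.874
outer loop
vertex -4.346 0.831 -2.127
vertex -3.663 1.536 -1.891
vertex -4.507 1.795 -2.381
endloop
endfacet
facet normal -0.713 -0.690 0.127
outer loop
vertex -4.018 0.342 -2.947
vertex -4.346 0.831 -2.127
vertex -4.726 1.057 -3.034
endloop
endfacet
facet normal 0.144 -0.751 -0.645
outer loop
vertex -3.133 0.745 -3.219
vertex -4.018 0.342 -2.947
vertex -3.977 1.004 -3.709
endloop
endfacet
facet normal 0.926 0.056 -0.374
outer loop
vertex -2.914 1.483 -2.566
vertex -3.133 0.745 -3.219
vertex -3.294 1.709 -3.473
endloop
endfacet
facet normal -0.884 0.466 -0.025
outer loop
vertex -4.292 -3.176 0.347
vertex -3.925 -2.445 1.005
vertex -3.924 -2.528 -0.58
endloop
endfacet
facet normal -0.349 -0.697 -0.626
outer loop
vertex -2.695 -3.175 -0.545
vertex -4.292 -3.176 0.347
vertex -3.924 -2.528 -0.58
endloop
endfacet
facet normal -0.884 0.466 -0.025
outer loop
vertex -3.924 -2.528 -0.58
vertex -3.925 -2.445 1.005
vertex -3.557 -1.796 0.078
endloop
endfacet
facet normal 0.309 0.545 -0.779
outer loop
vertex -3.557 -1.796 0.078
vertex -2.695 -3.175 -0.545
vertex -3.924 -2.528 -0.58
endloop
endfacet
facet normal -0.309 -0.546 0.779
outer loop
vertex -4.292 -3.176 0.347
vertex -2.696 -3.092 1.04
vertex -3.925 -2.445 1.005
endloop
endfacet
facet normal -0.349 -0.697 -0.626
outer loop
vertex -3.063 -3.824 0.382
vertex -4.292 -3.176 0.347
vertex -2.695 -3.175 -0.545
endloop
endfacet
facet normal -0.310 -0.545 0.779
outer loop
vertex -3.063 -3.824 0.382
vertex -2.696 -3.092 1.04
vertex -4.292 -3.176 0.347
endloop
endfacet
facet normal 0.349 0.697 0.626
outer loop
vertex -3.925 -2.445 1.005
vertex -2.696 -3.092 1.04
vertex -3.557 -1.796 0.078
endloop
endfacet
facet normal 0.310 0.545 -0.779
outer loop
vertex -2.328 -2.444 0.113
vertex -2.695 -3.175 -0.545
vertex -3.557 -1.796 0.078
endloop
endfacet
facet normal 0.350 0.697 0.626
outer loop
vertex -3.557 -1.796 0.078
vertex -2.696 -3.092 1.04
vertex -2.328 -2.444 0.113
endloop
endfacet
facet normal 0.884 -0.466 0.025
outer loop
vertex -2.328 -2.444 0.113
vertex -3.063 -3.824 0.382
vertex -2.695 -3.175 -0.545
endloop
endfacet
facet normal 0.884 -0.466 0.025
outer loop
vertex -2.696 -3.092 1.04
vertex -3.063 -3.824 0.382
vertex -2.328 -2.444 0.113
endloop
endfacet

endsolid
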